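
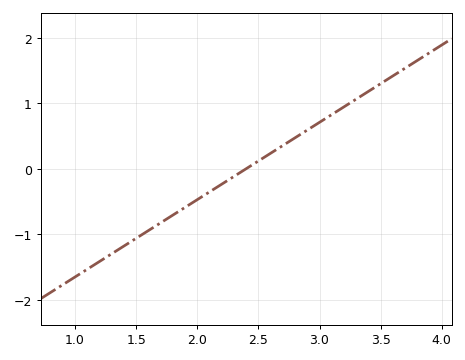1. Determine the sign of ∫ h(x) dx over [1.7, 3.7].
positive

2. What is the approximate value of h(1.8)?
-0.708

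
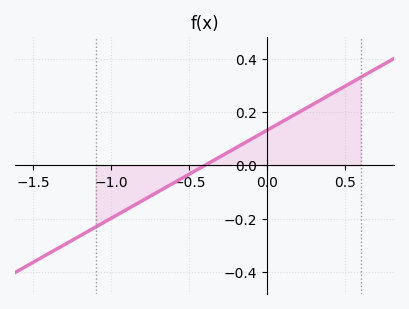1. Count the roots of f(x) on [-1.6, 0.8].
1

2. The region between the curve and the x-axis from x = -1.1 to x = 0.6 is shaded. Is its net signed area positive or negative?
positive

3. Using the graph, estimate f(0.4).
0.264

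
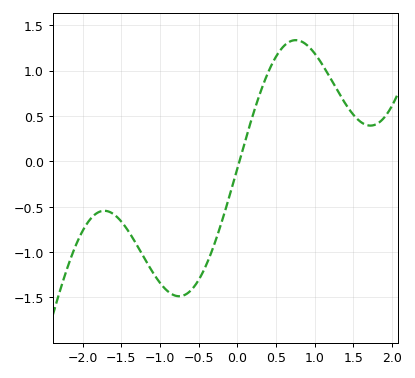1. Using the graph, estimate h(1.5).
0.512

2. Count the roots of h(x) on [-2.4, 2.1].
1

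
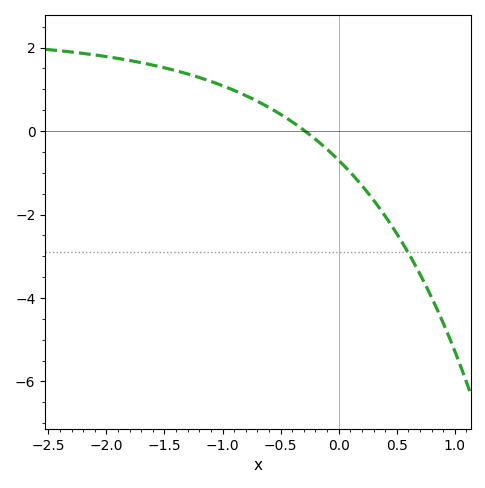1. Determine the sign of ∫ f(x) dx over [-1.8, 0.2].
positive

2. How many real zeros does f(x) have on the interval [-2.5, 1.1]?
1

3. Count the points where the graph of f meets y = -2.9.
1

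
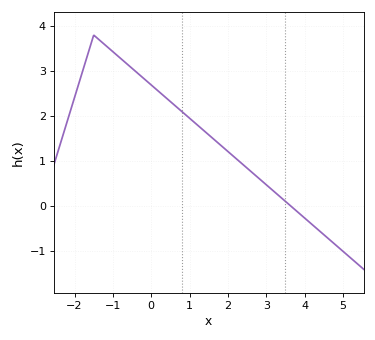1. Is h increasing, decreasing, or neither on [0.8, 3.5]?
decreasing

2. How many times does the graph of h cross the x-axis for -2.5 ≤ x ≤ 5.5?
1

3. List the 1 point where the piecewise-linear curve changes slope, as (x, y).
(-1.5, 3.8)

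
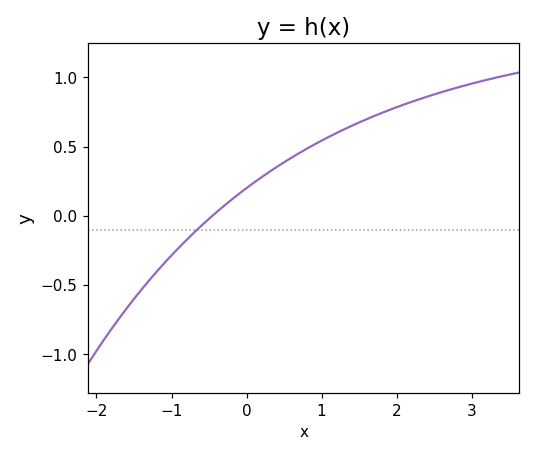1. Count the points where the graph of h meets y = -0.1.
1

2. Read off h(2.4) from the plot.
0.859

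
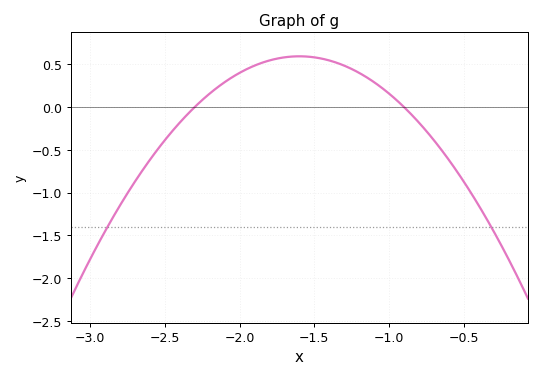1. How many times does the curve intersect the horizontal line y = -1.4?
2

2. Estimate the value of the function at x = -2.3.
0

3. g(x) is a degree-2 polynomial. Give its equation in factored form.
y = -1.21(x + 2.3)(x + 0.9)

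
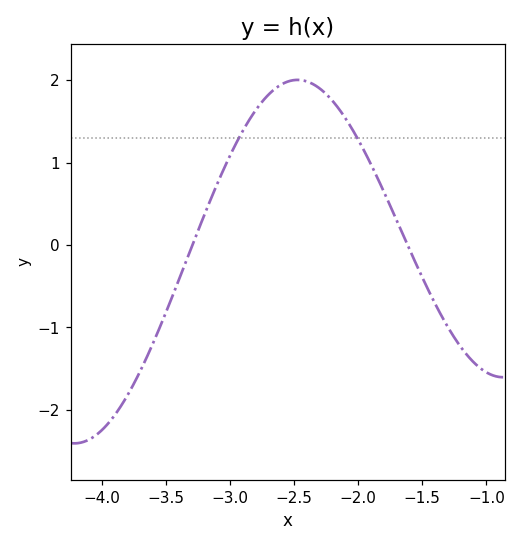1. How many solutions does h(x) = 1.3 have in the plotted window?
2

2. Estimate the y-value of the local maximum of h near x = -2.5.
2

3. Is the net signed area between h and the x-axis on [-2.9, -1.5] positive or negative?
positive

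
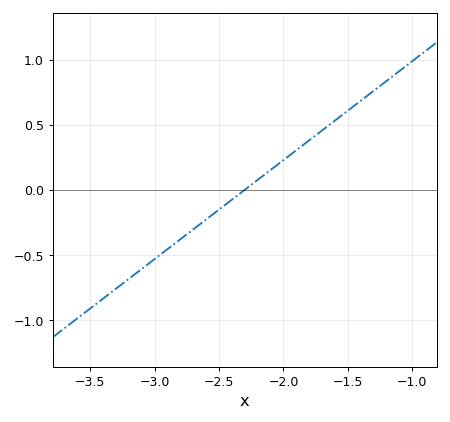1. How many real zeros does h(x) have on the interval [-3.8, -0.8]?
1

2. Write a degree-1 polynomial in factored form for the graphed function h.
y = 0.76(x + 2.3)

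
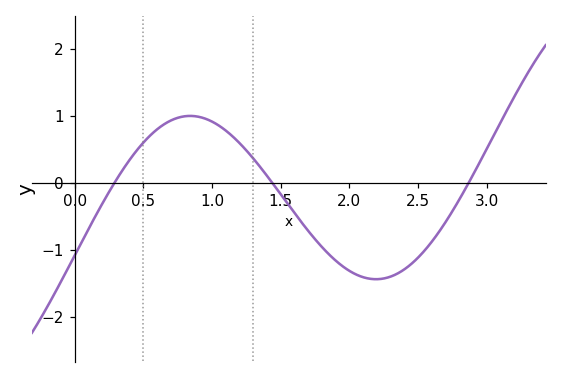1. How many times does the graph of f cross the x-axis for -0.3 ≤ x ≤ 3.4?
3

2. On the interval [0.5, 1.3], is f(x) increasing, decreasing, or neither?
neither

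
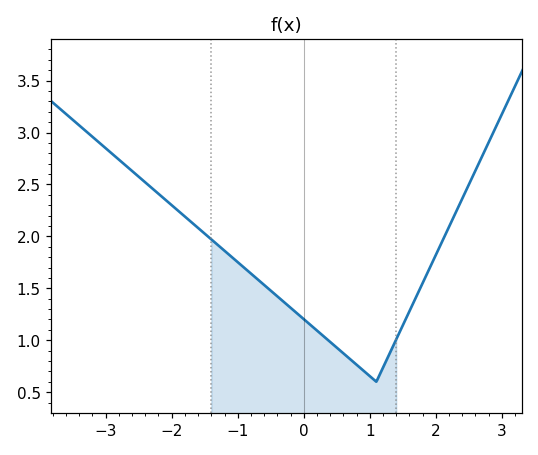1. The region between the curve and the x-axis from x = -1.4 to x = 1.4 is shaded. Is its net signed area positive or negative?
positive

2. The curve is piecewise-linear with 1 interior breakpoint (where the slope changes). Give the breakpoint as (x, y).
(1.1, 0.6)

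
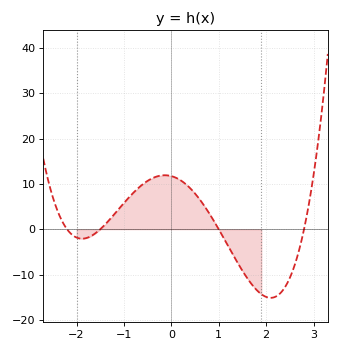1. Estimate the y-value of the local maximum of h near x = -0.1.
12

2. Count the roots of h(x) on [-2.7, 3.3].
4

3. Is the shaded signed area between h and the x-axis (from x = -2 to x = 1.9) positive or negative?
positive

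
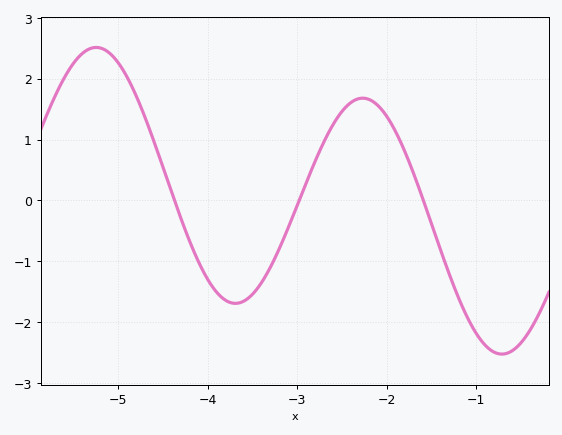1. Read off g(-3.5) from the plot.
-1.55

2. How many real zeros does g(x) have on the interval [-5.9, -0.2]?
3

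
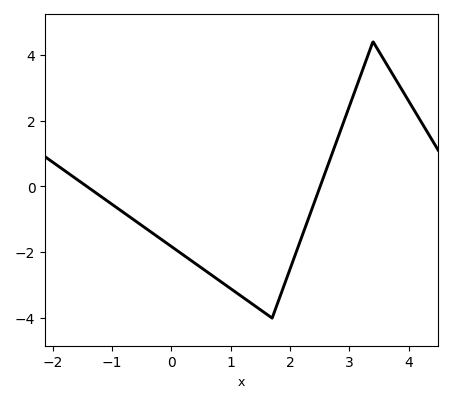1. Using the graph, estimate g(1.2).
-3.4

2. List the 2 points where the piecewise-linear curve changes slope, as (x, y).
(1.7, -4); (3.4, 4.4)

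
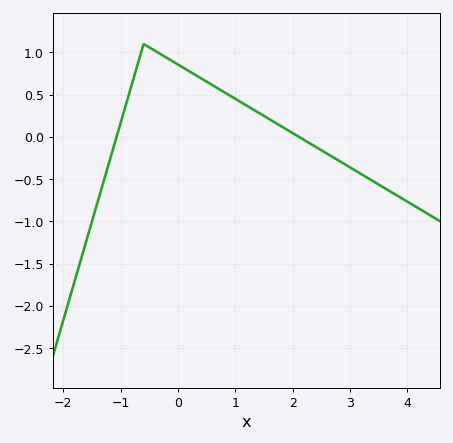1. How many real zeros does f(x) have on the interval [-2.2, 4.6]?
2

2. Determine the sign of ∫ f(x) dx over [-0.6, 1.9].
positive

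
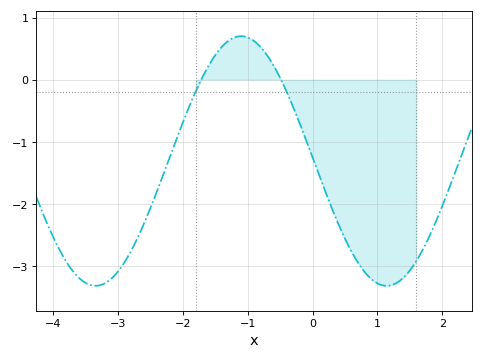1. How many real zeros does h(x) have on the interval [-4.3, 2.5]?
2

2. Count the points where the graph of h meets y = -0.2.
2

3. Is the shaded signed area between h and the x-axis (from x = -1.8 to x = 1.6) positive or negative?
negative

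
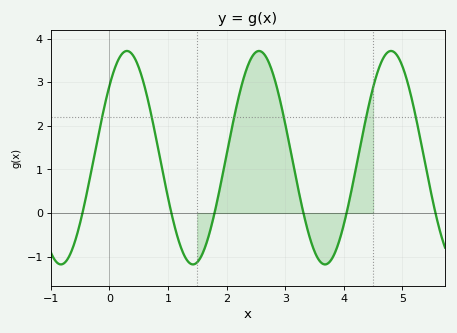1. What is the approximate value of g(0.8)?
1.7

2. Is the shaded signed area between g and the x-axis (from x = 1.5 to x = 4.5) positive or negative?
positive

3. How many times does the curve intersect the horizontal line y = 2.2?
6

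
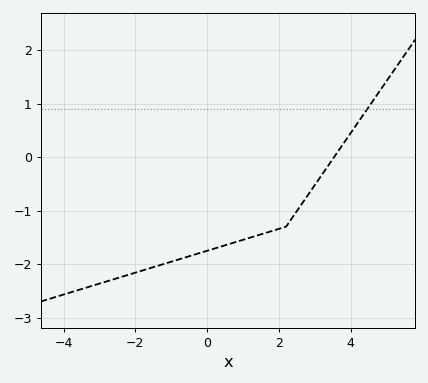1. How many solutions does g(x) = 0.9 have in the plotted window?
1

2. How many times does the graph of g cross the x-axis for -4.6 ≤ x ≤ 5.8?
1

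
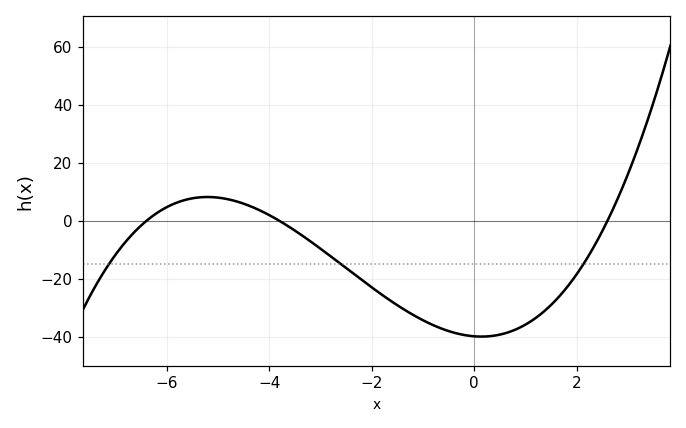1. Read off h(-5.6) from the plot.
8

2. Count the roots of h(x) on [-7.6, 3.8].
3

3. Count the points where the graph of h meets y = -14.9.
3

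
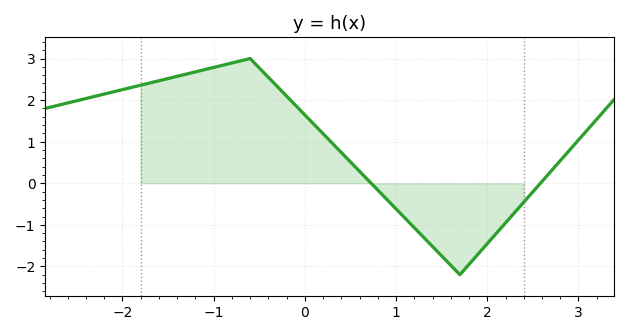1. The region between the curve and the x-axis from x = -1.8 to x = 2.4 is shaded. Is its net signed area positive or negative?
positive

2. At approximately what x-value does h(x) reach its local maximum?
-0.6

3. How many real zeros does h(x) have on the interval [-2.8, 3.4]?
2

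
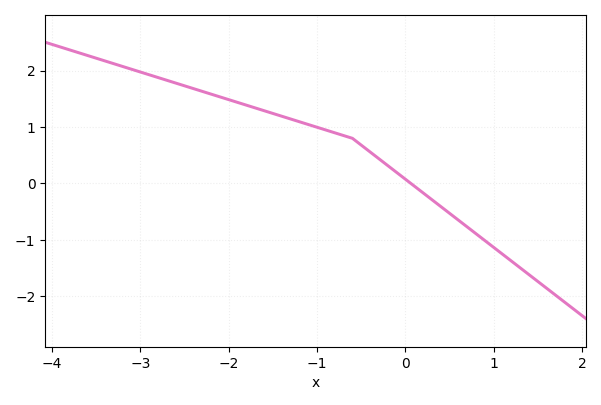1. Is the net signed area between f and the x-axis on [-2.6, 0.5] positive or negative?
positive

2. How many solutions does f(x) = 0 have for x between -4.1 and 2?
1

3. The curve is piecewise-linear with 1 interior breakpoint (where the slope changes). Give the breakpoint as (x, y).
(-0.6, 0.8)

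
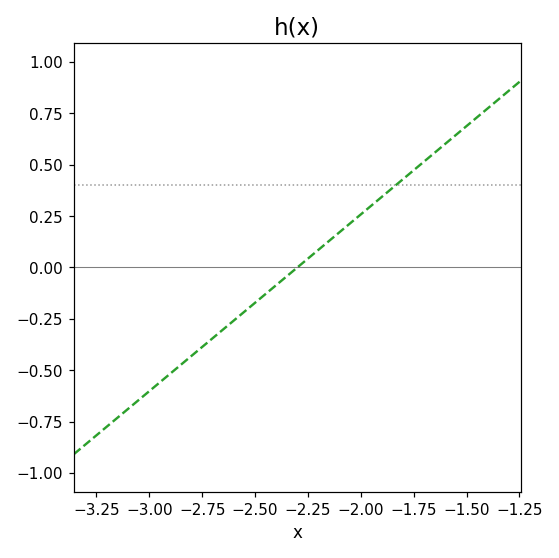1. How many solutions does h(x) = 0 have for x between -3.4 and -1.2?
1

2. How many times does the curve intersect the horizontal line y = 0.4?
1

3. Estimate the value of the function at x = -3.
-0.602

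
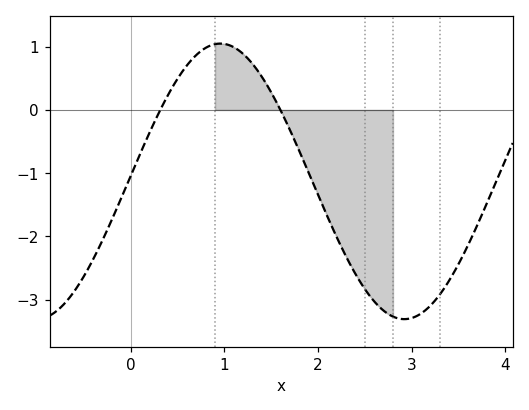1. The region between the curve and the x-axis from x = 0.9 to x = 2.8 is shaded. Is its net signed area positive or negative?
negative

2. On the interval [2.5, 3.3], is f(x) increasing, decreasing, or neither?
neither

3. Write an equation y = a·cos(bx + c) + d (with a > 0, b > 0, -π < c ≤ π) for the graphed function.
y = 2.18cos(1.6x - 1.5) - 1.13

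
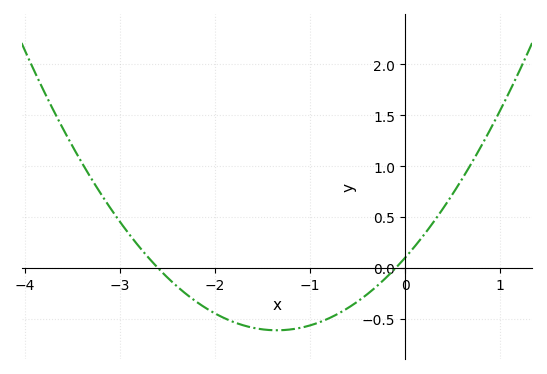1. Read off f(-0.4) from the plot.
-0.257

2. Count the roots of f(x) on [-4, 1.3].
2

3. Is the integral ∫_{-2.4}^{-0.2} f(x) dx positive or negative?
negative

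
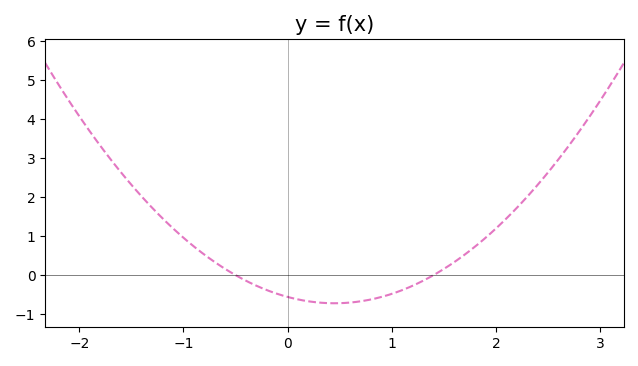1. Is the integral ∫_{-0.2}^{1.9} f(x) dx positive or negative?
negative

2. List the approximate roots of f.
-0.5, 1.4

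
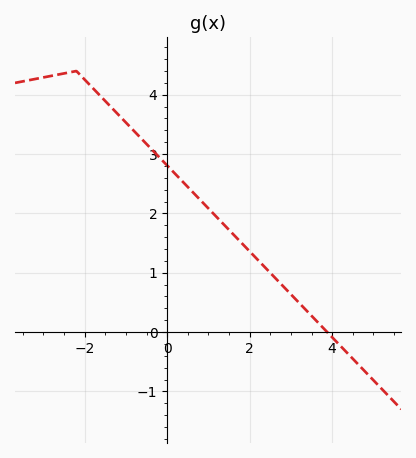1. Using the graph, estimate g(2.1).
1.3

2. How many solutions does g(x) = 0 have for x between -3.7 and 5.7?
1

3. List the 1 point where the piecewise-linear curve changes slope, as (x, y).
(-2.2, 4.4)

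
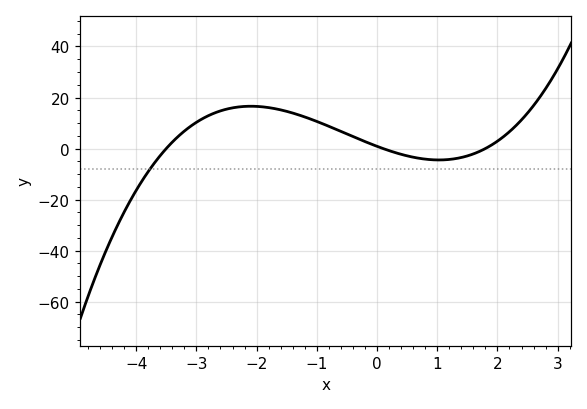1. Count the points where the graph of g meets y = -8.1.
1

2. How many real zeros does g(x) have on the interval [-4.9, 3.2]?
3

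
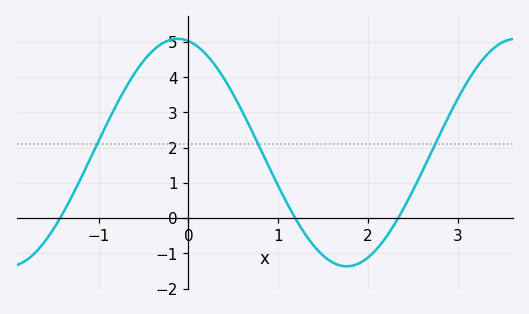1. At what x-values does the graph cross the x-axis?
-1.43, 1.19, 2.33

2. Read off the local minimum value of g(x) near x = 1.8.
-1.37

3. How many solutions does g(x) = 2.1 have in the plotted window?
3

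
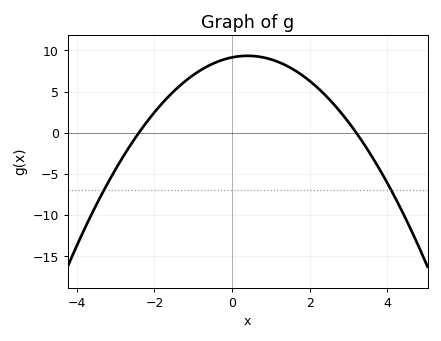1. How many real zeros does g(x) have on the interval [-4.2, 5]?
2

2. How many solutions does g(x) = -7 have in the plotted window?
2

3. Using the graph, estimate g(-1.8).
3.5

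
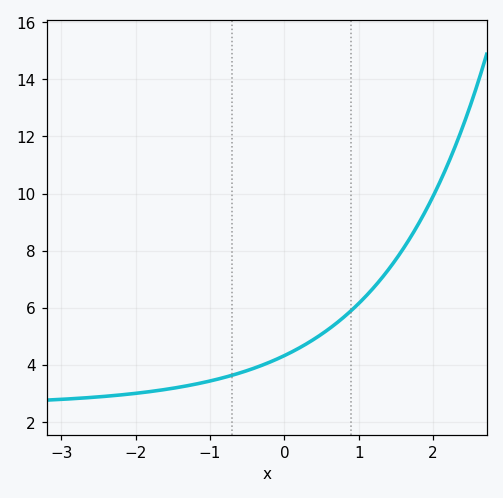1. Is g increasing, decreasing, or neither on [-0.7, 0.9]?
increasing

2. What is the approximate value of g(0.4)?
4.91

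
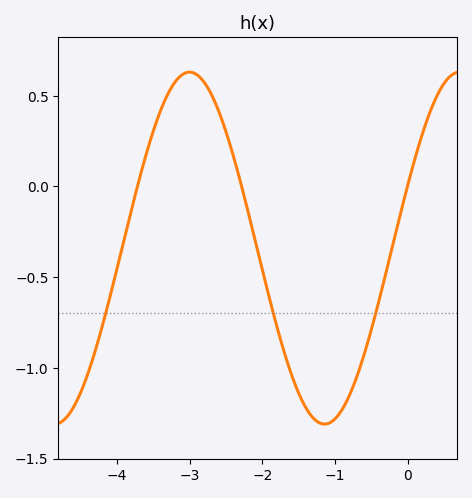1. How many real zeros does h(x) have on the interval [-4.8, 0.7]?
3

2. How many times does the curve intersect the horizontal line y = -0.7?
3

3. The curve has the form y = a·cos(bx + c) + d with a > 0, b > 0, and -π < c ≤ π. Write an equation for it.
y = 0.97cos(1.69x - 1.21) - 0.34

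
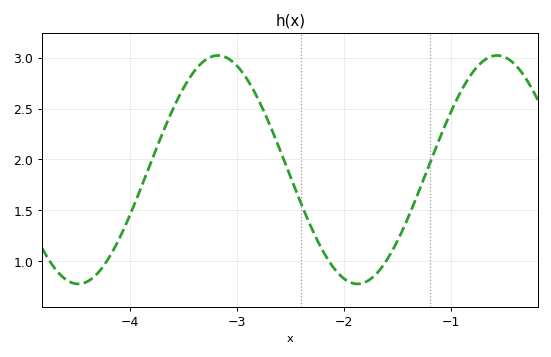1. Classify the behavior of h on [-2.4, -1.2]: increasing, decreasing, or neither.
neither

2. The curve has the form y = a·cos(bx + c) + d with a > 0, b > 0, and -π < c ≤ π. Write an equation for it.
y = 1.12cos(2.4x + 1.4) + 1.9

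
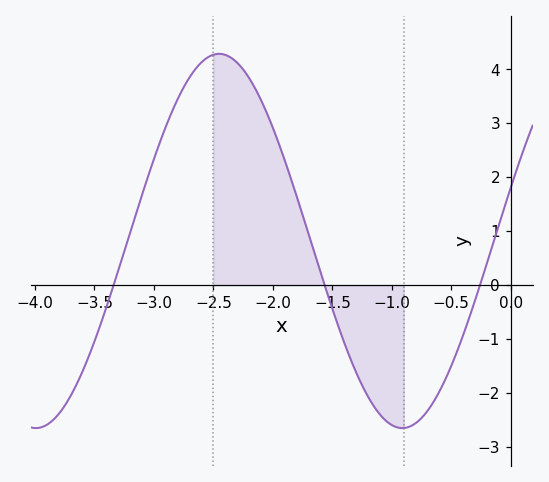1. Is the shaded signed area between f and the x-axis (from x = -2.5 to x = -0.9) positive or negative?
positive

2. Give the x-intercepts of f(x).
-3.34, -1.56, -0.259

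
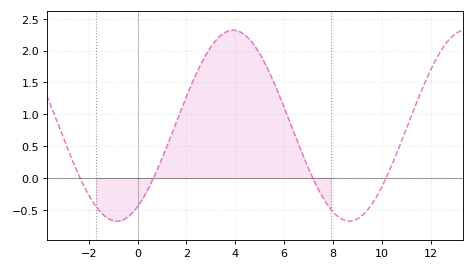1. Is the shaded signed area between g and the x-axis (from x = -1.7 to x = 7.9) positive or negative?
positive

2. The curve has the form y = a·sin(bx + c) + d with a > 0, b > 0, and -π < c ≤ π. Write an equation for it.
y = 1.5sin(0.66x - 1.01) + 0.82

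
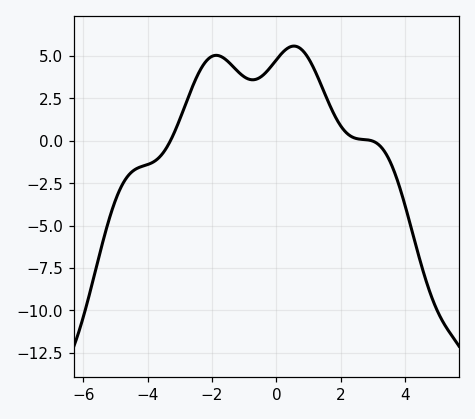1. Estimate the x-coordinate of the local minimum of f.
-0.8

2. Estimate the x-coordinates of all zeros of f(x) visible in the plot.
-3.2, 3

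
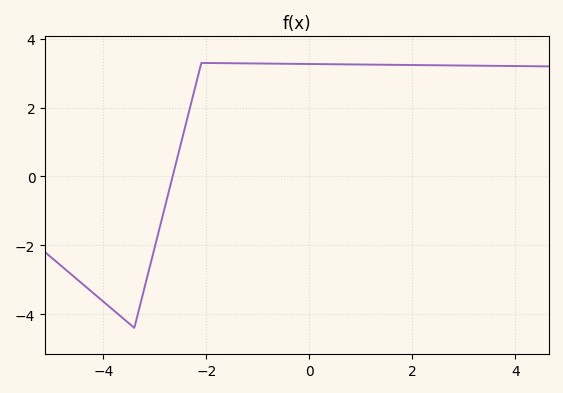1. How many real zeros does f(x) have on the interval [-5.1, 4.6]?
1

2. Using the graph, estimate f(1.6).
3.2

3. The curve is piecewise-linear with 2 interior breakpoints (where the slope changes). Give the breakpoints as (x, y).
(-3.4, -4.4); (-2.1, 3.3)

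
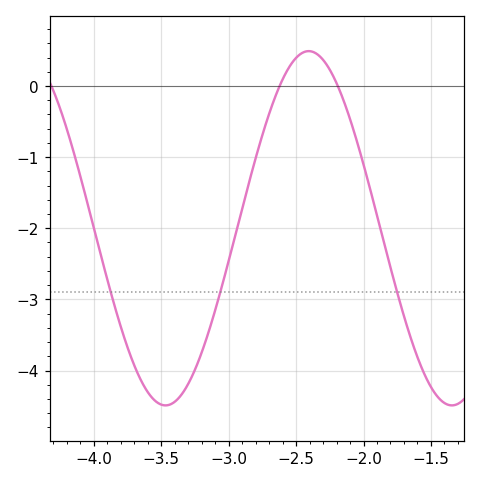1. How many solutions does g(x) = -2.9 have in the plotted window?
3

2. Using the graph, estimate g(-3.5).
-4.48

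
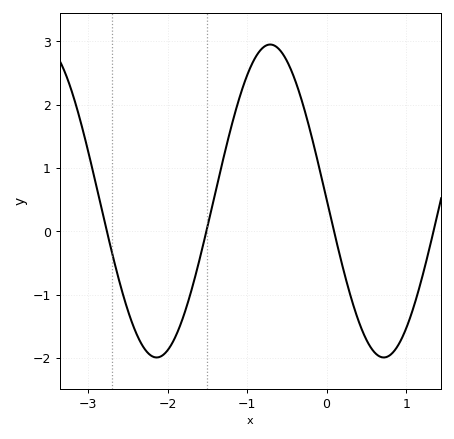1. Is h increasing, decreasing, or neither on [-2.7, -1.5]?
neither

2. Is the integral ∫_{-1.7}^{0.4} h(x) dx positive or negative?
positive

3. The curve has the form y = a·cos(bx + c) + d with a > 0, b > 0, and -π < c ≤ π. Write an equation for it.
y = 2.47cos(2.2x + 1.56) + 0.48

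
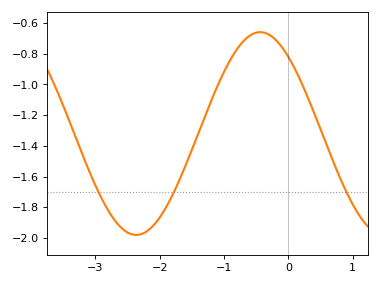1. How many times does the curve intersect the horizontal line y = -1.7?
3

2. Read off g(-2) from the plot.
-1.86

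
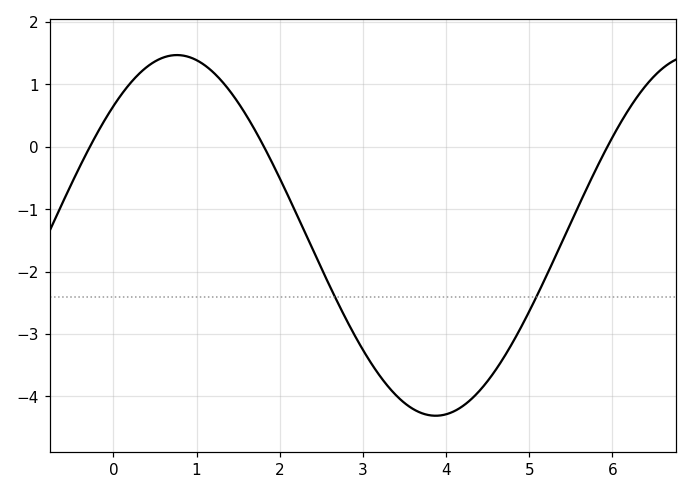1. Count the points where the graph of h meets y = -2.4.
2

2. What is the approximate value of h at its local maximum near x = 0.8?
1.47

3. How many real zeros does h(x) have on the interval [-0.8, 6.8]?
3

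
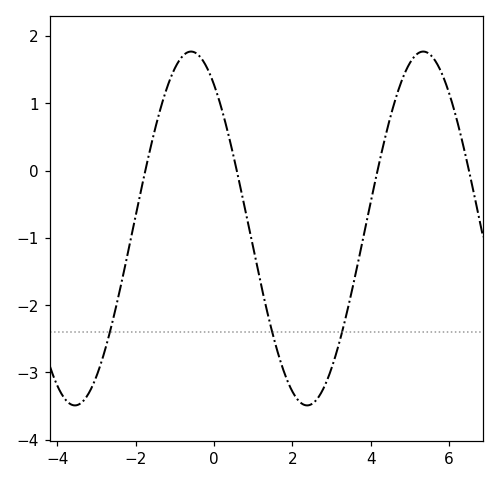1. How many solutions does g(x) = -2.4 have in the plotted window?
3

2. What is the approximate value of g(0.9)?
-0.9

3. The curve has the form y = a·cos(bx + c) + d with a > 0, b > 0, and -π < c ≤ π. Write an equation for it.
y = 2.63cos(1.1x + 0.62) - 0.86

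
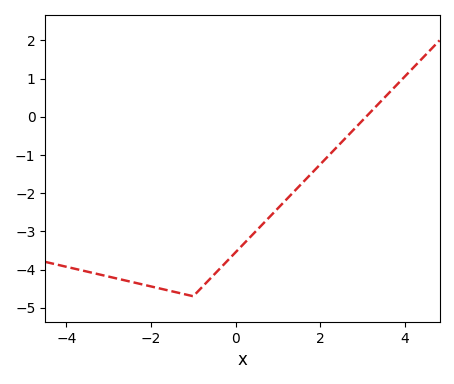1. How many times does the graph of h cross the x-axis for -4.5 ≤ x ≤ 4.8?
1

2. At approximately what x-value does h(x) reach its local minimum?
-1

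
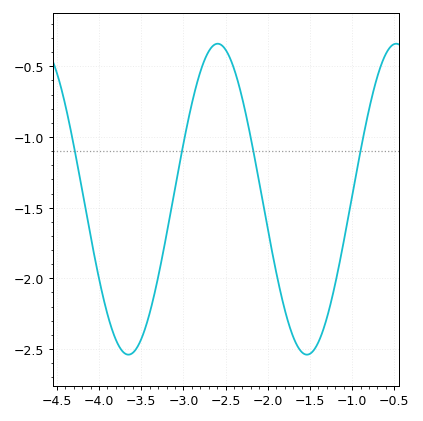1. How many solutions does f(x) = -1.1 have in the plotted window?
4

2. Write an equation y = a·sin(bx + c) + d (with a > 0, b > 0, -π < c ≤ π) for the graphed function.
y = 1.1sin(3x + 3) - 1.44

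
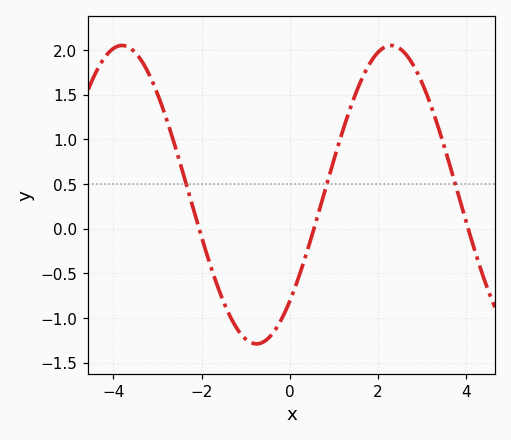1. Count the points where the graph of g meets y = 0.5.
3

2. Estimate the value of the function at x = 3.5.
0.9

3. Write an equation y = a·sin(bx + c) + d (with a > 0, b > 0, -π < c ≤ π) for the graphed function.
y = 1.67sin(1x - 0.79) + 0.38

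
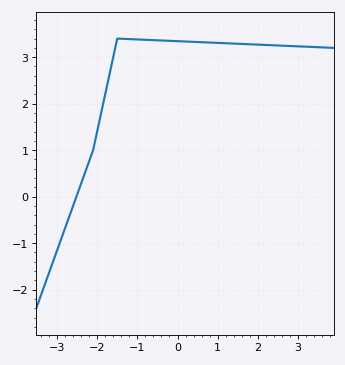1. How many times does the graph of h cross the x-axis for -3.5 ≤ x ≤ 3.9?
1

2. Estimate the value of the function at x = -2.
1.4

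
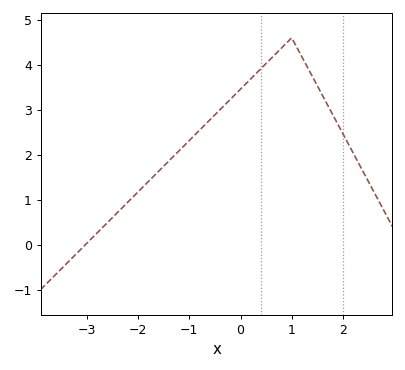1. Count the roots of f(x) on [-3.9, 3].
1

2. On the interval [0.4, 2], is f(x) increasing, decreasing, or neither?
neither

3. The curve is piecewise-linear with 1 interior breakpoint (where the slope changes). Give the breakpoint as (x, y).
(1, 4.6)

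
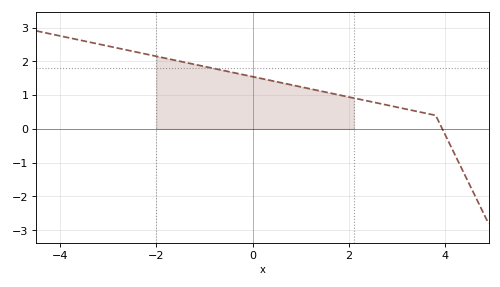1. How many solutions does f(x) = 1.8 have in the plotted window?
1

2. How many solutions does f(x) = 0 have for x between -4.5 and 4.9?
1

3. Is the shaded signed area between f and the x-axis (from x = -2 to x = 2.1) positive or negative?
positive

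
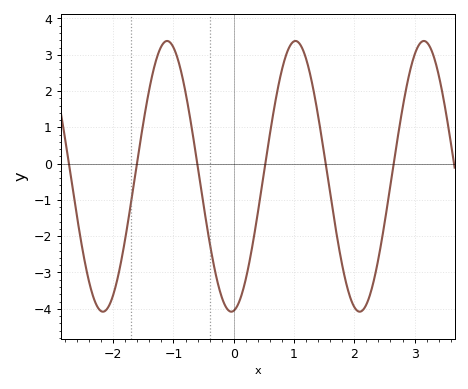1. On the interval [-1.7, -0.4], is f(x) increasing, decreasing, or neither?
neither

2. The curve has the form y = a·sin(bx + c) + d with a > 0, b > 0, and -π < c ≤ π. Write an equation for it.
y = 3.73sin(3x - 1.5) - 0.35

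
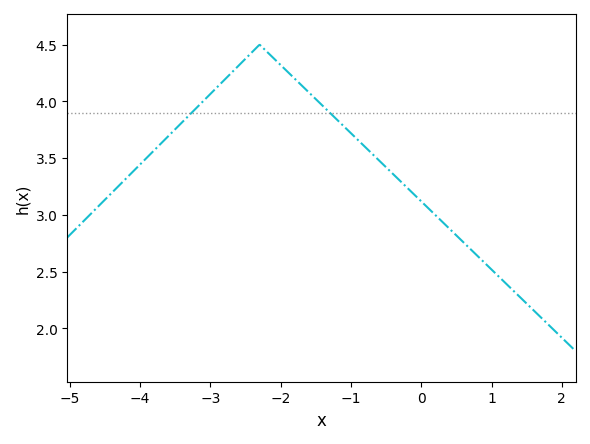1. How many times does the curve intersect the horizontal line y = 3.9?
2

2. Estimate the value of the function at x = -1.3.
3.9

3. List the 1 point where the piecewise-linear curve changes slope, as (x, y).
(-2.3, 4.5)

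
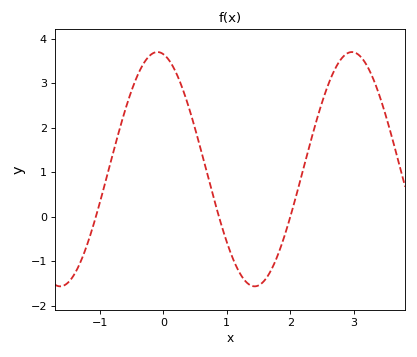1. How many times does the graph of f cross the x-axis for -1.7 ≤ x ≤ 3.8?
3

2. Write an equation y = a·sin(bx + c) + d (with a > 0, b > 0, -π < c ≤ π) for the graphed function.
y = 2.63sin(2.05x + 1.76) + 1.07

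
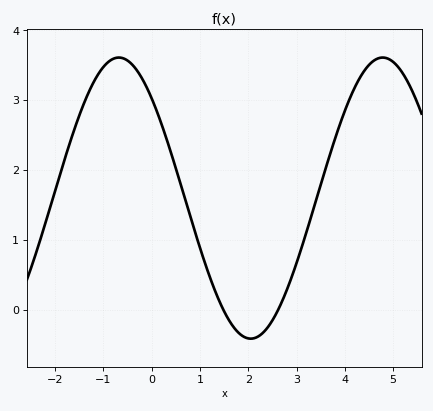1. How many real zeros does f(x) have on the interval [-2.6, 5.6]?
2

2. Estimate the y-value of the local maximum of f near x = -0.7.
3.6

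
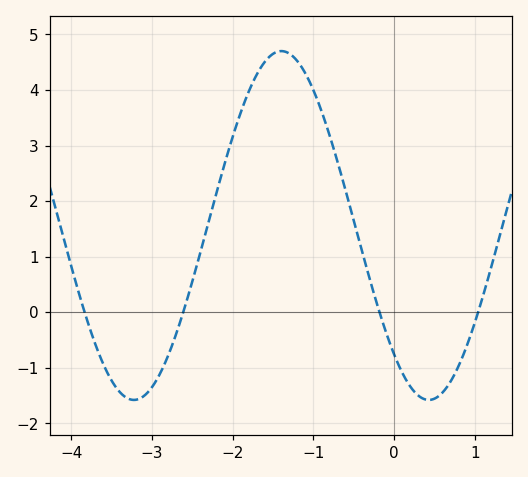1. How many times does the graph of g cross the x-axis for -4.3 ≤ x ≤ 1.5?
4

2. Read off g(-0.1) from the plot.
-0.358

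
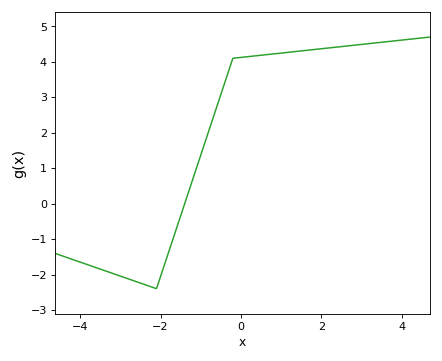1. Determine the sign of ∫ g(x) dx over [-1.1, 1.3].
positive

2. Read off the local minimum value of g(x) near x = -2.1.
-2.4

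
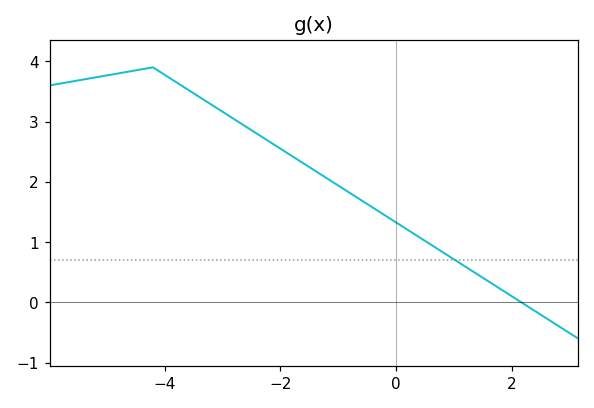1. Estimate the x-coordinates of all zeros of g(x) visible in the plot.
2.2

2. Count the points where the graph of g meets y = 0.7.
1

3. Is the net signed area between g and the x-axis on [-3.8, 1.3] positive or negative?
positive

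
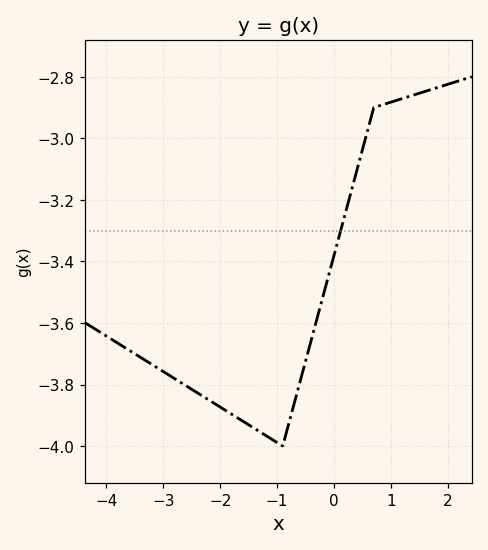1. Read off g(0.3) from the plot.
-3.17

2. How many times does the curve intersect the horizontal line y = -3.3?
1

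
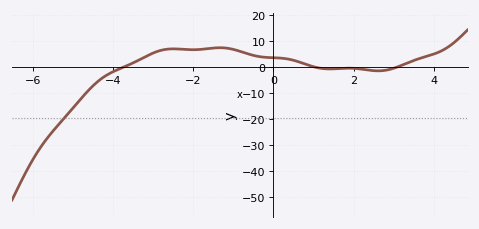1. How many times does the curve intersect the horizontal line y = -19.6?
1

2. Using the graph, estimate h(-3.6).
1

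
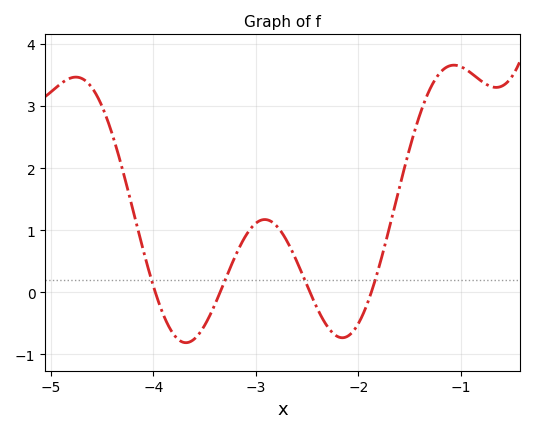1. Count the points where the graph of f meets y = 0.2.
4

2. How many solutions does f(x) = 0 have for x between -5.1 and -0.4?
4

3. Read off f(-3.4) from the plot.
-0.2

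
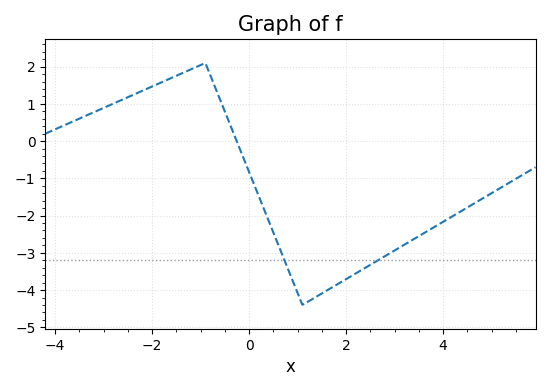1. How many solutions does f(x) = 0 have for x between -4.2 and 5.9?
1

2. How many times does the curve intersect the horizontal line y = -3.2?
2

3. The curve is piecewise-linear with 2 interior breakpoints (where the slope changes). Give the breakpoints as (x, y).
(-0.9, 2.1); (1.1, -4.4)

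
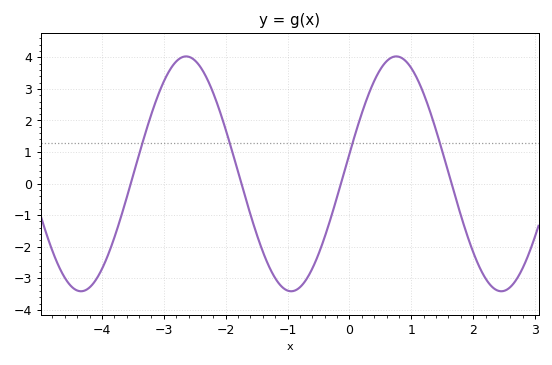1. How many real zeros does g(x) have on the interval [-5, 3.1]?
4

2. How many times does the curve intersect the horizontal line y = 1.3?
4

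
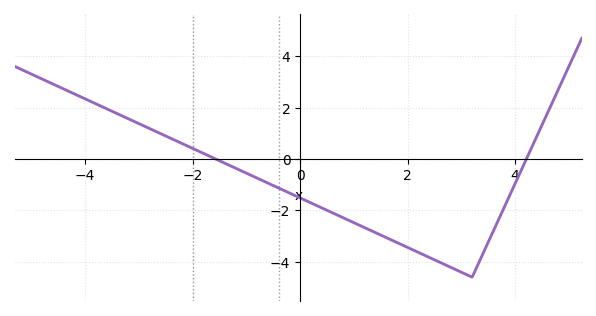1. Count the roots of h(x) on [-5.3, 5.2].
2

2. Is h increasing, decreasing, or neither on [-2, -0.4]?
decreasing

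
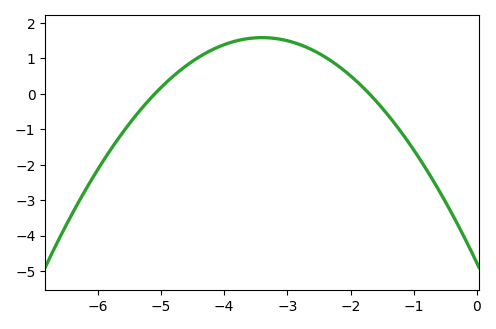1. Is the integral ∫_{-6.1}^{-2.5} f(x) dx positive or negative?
positive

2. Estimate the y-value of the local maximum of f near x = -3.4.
1.6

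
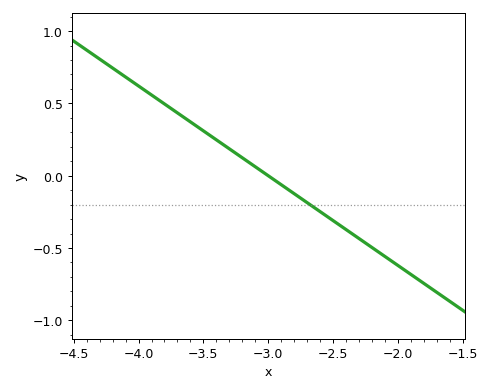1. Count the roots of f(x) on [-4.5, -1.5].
1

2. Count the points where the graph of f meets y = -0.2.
1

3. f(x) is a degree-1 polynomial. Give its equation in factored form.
y = -0.62(x + 3)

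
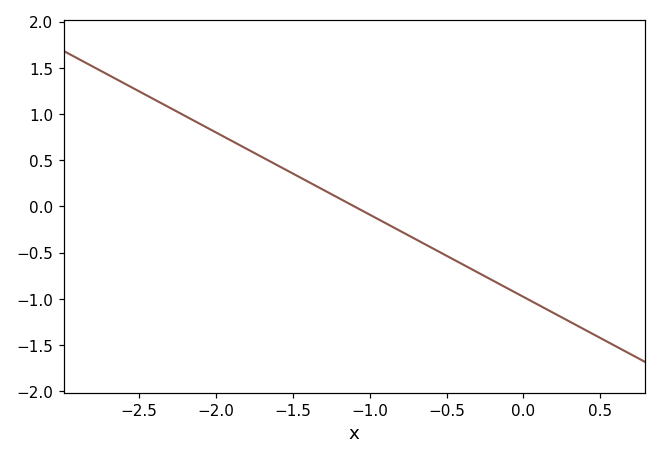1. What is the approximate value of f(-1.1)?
0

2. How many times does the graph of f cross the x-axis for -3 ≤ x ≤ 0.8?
1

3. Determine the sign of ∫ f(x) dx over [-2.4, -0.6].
positive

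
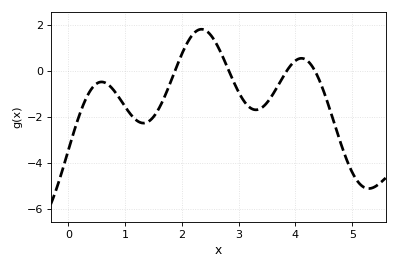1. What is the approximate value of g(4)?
0.4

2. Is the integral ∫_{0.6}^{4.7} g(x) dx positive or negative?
negative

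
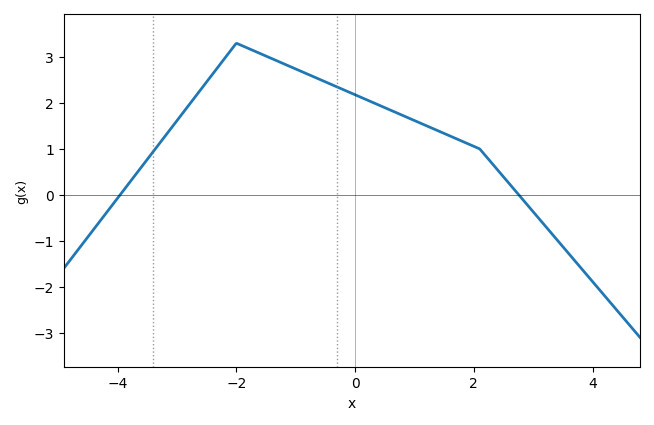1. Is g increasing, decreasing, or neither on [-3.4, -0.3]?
neither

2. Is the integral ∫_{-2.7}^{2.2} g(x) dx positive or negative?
positive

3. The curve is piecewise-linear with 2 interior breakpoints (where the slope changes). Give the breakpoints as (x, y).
(-2, 3.3); (2.1, 1)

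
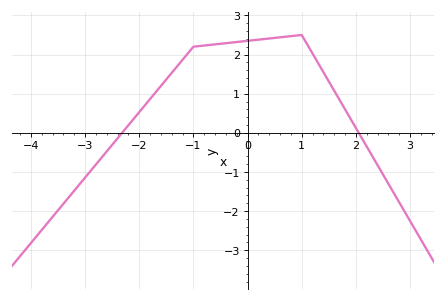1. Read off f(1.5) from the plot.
1.31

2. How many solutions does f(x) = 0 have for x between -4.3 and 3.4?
2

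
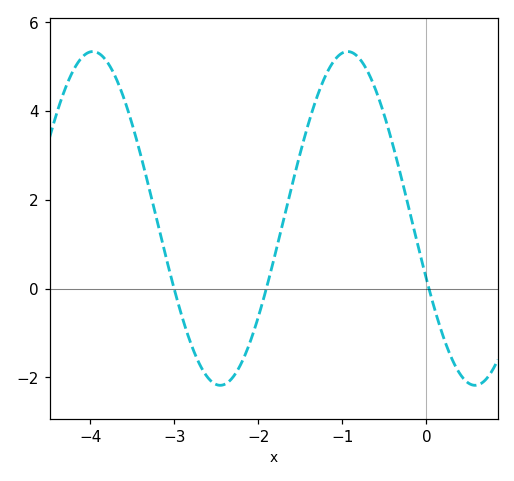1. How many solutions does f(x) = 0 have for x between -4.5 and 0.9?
3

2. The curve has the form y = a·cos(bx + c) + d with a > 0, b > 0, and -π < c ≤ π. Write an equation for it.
y = 3.76cos(2.1x + 1.9) + 1.58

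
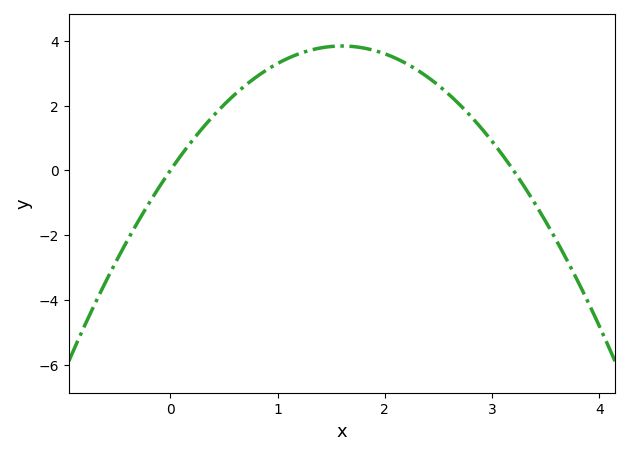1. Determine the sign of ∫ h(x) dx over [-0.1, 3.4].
positive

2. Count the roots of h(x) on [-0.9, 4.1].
2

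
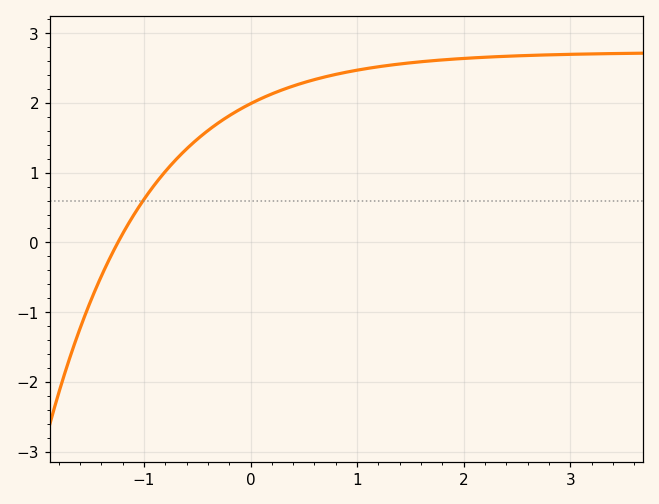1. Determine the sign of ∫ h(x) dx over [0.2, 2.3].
positive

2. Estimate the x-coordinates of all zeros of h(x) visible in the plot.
-1.24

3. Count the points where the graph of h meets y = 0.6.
1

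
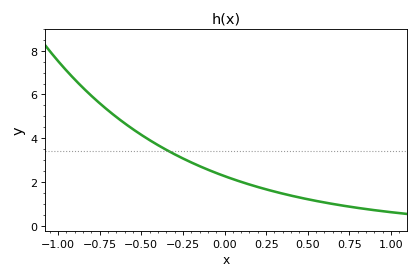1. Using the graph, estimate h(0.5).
1.21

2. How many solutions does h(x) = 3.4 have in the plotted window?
1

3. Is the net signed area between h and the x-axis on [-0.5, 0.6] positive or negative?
positive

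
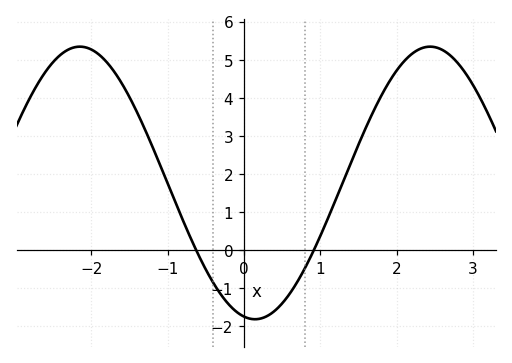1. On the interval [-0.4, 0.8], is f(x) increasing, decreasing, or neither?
neither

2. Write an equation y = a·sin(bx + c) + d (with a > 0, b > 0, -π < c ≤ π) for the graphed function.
y = 3.58sin(1.37x - 1.77) + 1.77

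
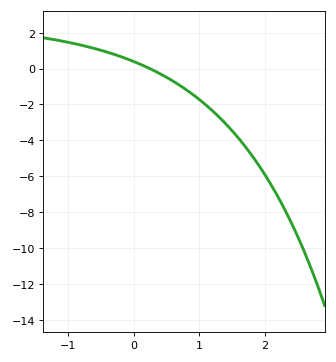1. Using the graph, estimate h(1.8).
-4.82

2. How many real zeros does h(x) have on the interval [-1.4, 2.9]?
1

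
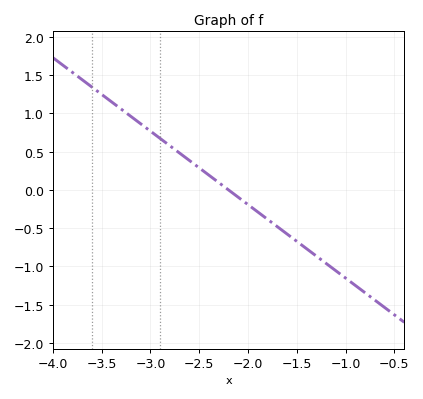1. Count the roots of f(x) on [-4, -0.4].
1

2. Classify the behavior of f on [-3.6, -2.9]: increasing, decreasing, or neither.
decreasing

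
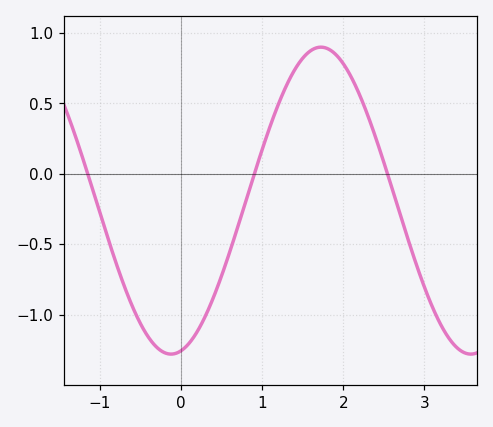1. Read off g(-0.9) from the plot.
-0.45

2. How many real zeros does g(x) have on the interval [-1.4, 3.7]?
3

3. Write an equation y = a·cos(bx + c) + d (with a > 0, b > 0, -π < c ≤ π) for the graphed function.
y = 1.09cos(1.7x - 2.9) - 0.19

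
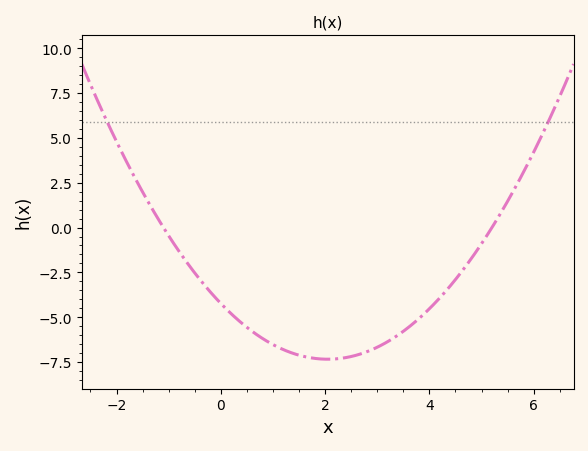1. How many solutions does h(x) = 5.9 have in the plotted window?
2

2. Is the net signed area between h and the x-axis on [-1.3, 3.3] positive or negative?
negative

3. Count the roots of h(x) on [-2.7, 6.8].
2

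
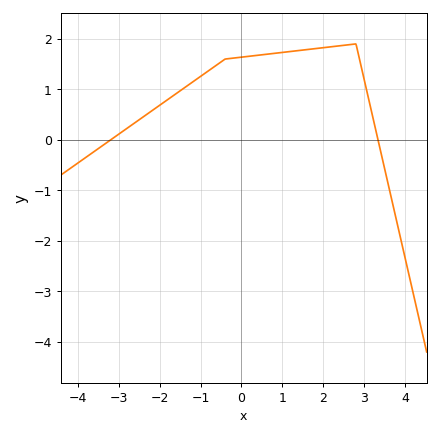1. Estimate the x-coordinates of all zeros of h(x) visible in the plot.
-3.2, 3.34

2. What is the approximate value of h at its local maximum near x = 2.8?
1.9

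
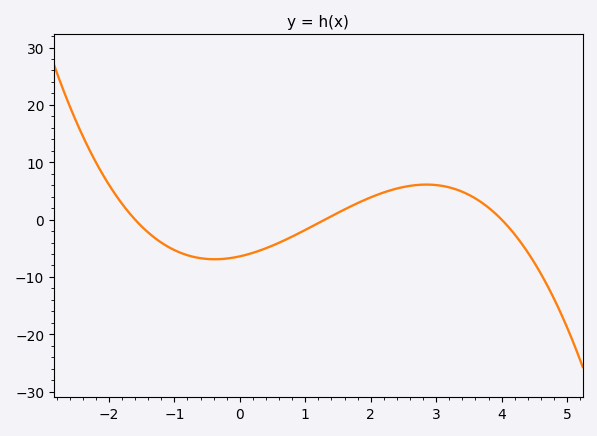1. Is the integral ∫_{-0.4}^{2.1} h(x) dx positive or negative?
negative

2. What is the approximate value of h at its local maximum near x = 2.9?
6.11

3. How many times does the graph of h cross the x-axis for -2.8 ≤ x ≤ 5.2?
3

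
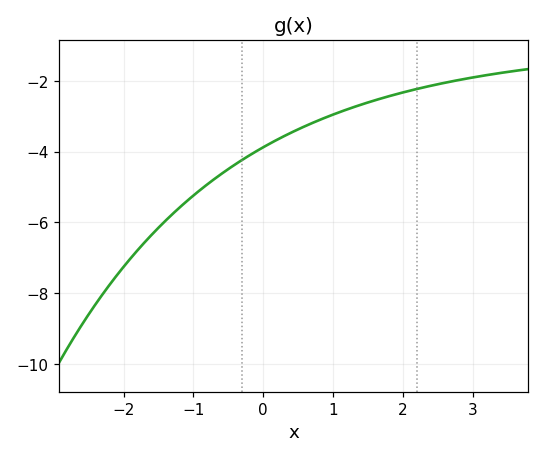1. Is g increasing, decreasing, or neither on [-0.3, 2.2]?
increasing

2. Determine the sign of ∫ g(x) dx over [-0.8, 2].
negative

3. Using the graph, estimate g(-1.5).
-6.2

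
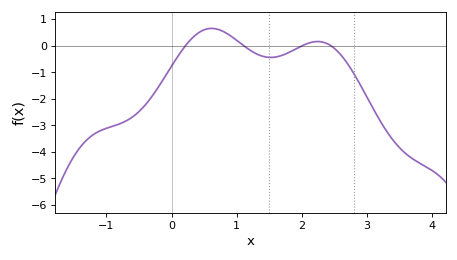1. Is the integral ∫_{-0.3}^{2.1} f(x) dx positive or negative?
negative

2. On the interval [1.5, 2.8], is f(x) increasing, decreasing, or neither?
neither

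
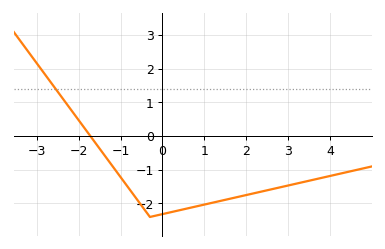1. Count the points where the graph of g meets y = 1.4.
1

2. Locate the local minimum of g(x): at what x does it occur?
-0.3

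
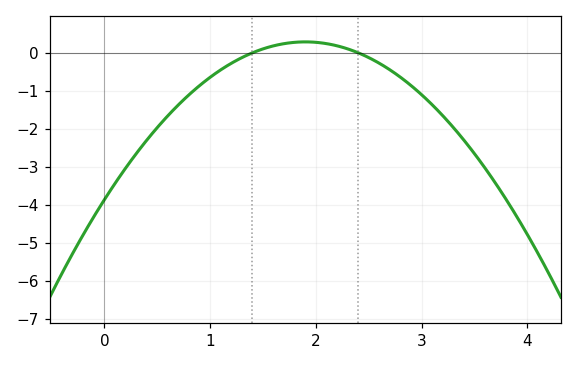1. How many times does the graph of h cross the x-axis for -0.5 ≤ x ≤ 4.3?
2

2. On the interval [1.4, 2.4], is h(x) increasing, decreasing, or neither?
neither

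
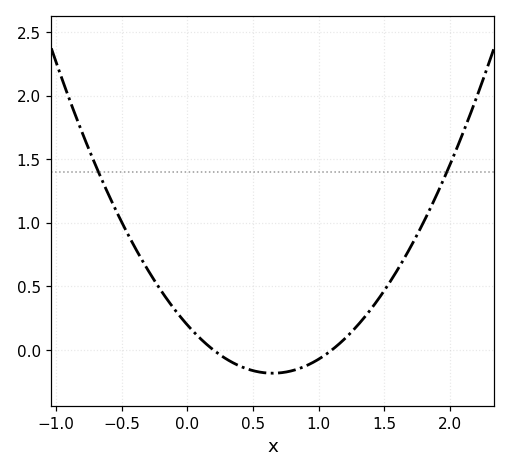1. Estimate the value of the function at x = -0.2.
0.45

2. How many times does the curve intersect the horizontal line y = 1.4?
2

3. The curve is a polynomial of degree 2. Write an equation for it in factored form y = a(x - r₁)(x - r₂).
y = 0.9(x - 0.2)(x - 1.1)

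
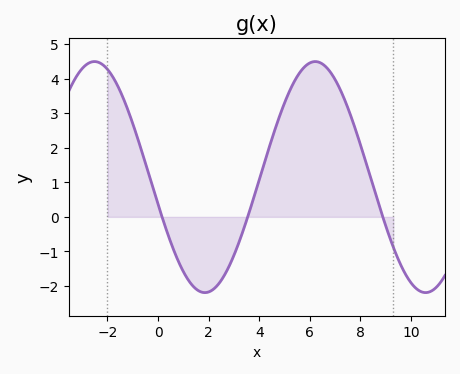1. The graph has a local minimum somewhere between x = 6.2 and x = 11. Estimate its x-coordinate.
10.6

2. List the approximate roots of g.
0.2, 3.6, 8.8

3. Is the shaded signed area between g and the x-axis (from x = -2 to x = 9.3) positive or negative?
positive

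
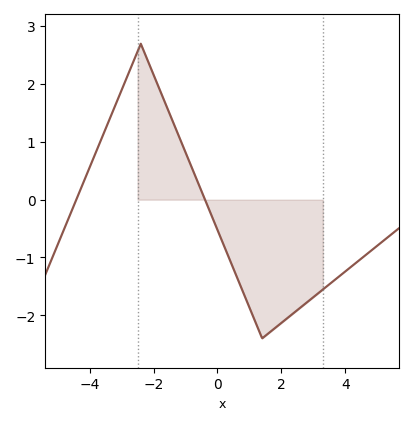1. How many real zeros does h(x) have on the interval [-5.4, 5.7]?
2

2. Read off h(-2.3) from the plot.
2.57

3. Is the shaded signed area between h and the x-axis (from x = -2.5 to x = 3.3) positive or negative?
negative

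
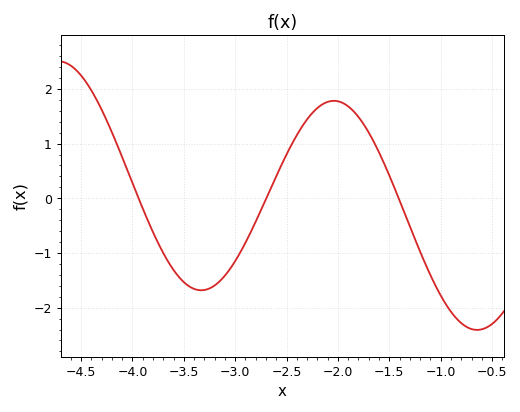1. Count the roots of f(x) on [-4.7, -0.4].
3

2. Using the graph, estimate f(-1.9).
1.7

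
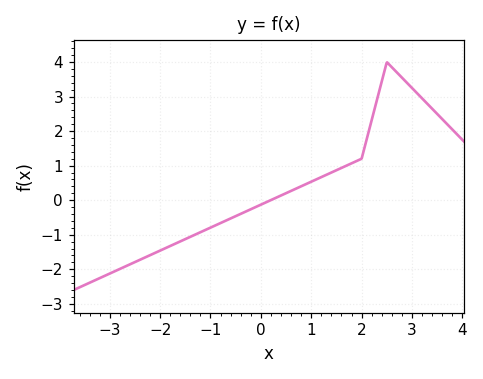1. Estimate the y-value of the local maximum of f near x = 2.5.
4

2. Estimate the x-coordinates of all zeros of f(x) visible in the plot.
0.196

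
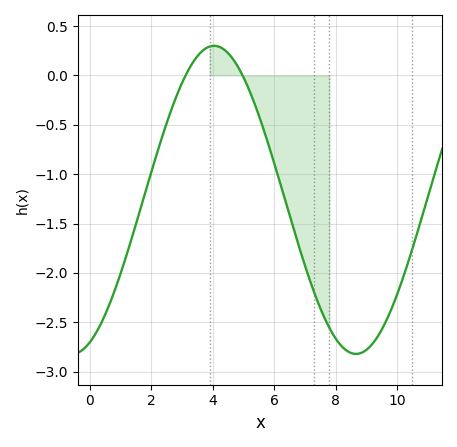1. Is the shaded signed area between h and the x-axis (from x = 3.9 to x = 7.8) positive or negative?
negative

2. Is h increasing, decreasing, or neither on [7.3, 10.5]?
neither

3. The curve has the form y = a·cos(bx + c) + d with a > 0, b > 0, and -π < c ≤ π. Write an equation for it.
y = 1.56cos(0.68x - 2.8) - 1.26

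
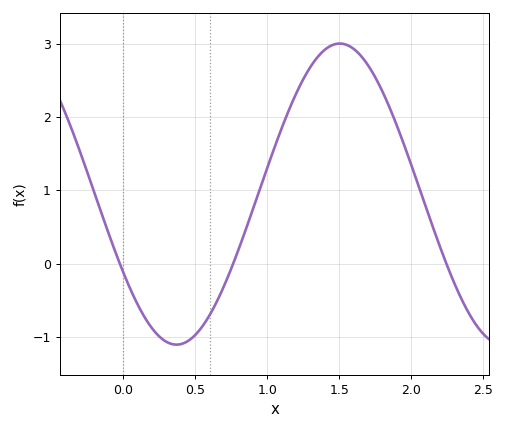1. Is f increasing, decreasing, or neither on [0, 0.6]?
neither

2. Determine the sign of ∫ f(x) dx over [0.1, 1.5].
positive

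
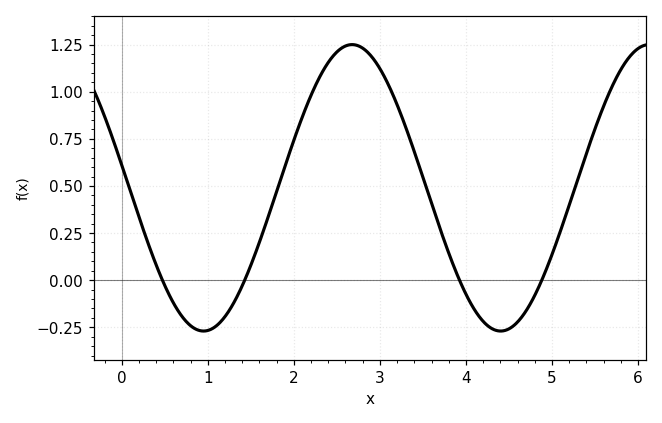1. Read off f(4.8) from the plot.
-0.08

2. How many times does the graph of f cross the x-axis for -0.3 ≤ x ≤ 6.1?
4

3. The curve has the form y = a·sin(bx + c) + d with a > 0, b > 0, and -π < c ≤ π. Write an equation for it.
y = 0.76sin(1.82x + 2.98) + 0.49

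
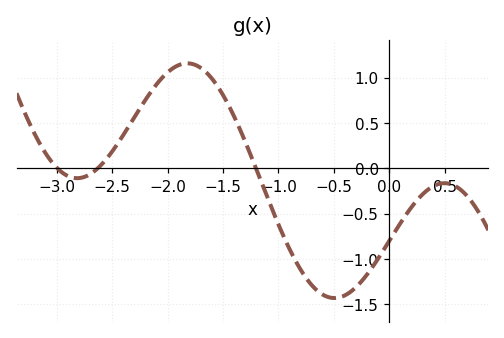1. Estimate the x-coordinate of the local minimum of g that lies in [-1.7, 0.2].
-0.5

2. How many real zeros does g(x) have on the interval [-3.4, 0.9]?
3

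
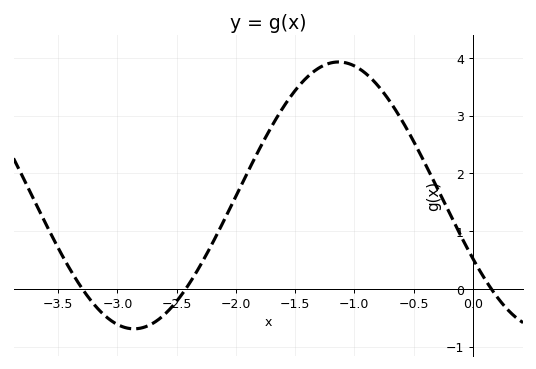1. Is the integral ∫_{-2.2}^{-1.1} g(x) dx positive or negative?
positive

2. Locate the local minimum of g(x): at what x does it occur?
-2.86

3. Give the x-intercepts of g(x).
-3.3, -2.42, 0.157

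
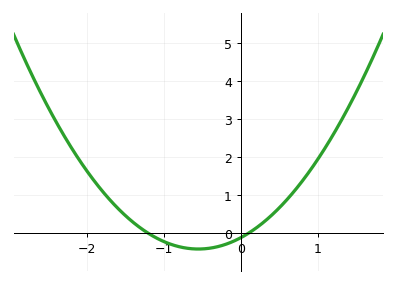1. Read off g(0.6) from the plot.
0.9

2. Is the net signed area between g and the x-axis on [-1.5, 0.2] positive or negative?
negative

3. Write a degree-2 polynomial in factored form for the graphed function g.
y = 0.98(x + 1.2)(x - 0.1)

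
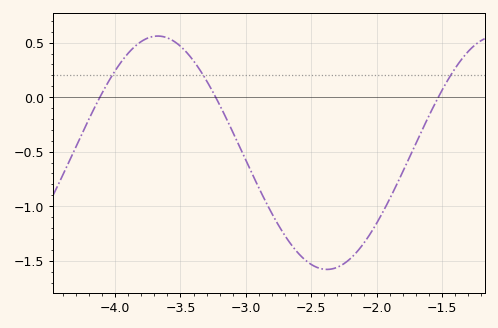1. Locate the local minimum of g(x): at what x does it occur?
-2.38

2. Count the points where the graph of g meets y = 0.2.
3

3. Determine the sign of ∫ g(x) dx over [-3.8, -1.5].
negative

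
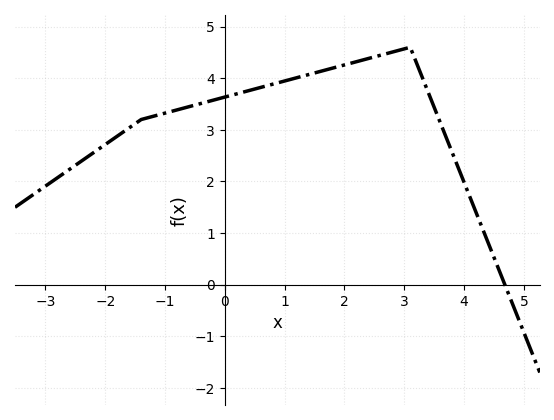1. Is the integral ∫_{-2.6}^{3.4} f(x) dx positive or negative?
positive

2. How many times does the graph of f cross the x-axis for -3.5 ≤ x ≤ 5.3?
1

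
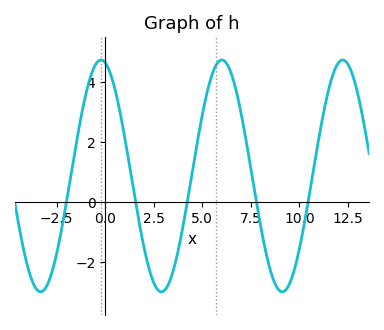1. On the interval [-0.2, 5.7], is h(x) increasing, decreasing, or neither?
neither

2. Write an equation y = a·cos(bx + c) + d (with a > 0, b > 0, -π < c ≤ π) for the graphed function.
y = 3.87cos(1.01x + 0.22) + 0.87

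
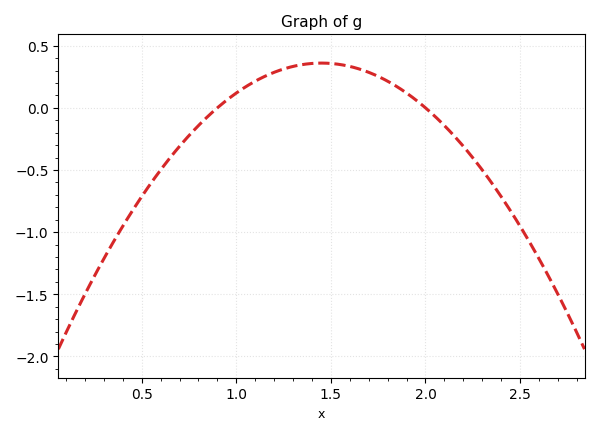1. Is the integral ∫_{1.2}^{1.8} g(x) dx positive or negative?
positive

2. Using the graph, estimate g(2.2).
-0.309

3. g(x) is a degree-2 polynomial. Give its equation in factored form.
y = -1.19(x - 0.9)(x - 2)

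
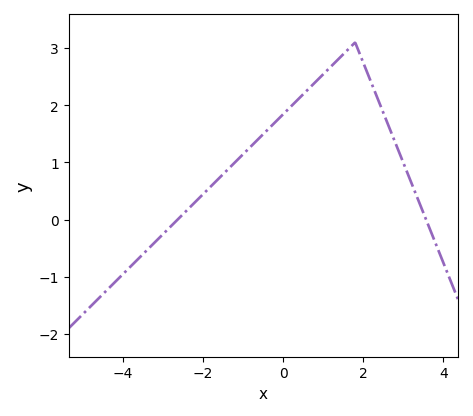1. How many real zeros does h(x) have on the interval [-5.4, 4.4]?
2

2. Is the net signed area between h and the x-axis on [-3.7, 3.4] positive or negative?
positive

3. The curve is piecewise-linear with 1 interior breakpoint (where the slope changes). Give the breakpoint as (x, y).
(1.8, 3.1)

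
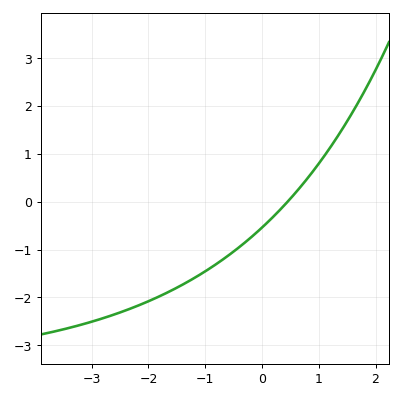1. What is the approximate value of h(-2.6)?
-2.4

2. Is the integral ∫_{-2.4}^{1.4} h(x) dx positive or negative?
negative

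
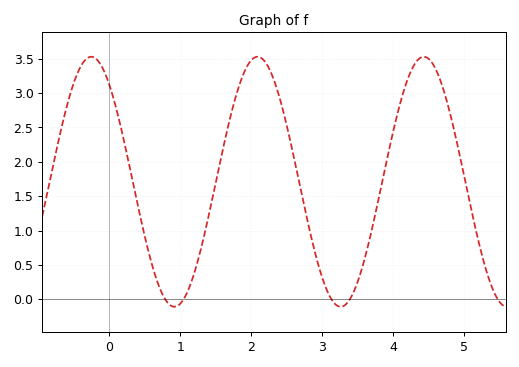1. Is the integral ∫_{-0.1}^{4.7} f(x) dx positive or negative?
positive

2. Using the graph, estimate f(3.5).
0.256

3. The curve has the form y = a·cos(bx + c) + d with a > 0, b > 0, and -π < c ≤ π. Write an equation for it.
y = 1.82cos(2.68x + 0.69) + 1.71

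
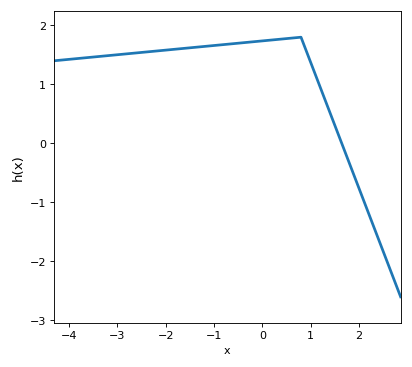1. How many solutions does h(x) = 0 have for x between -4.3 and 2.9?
1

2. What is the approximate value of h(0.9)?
1.59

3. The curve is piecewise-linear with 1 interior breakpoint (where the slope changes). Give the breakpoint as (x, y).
(0.8, 1.8)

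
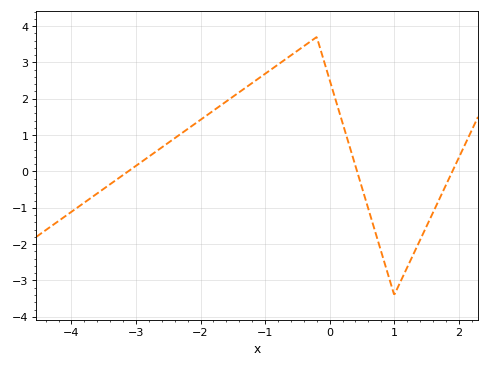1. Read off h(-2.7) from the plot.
0.535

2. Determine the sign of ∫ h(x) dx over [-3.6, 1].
positive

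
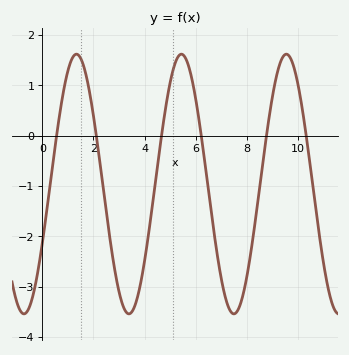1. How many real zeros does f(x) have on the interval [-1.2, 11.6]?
6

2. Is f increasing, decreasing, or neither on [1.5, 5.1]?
neither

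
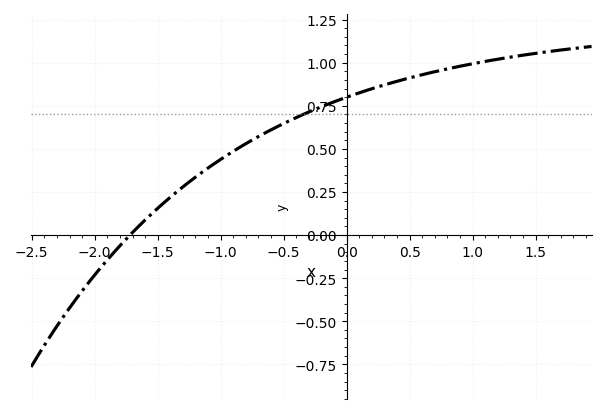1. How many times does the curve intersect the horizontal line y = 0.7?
1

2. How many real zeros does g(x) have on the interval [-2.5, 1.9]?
1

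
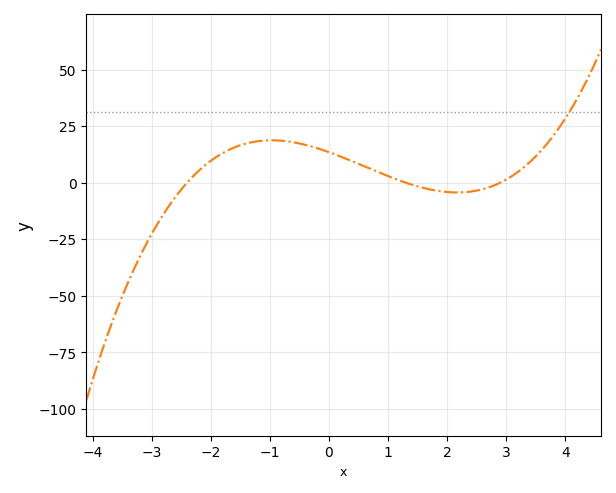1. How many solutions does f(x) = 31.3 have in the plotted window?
1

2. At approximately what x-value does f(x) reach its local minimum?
2.17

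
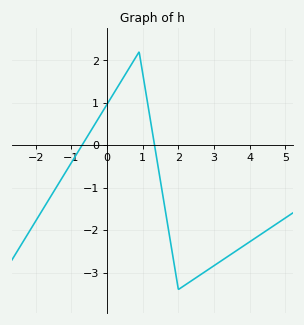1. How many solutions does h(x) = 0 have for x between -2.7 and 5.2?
2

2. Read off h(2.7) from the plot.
-3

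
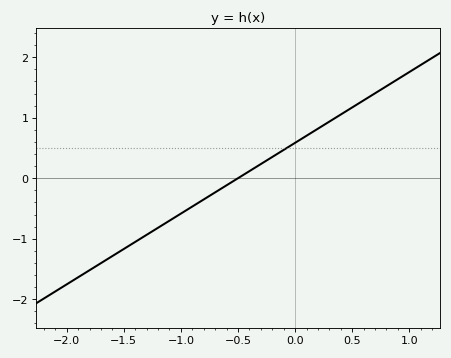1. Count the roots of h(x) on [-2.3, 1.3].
1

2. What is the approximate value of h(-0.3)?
0.2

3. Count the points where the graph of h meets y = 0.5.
1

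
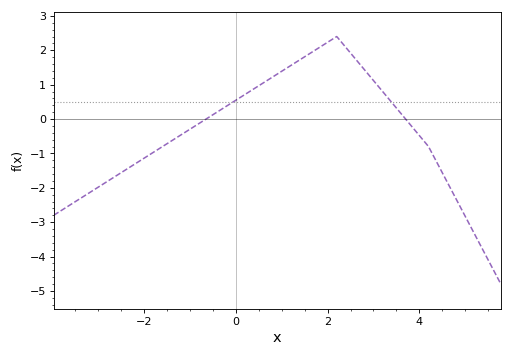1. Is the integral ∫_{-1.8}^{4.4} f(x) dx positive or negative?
positive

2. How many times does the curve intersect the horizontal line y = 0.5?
2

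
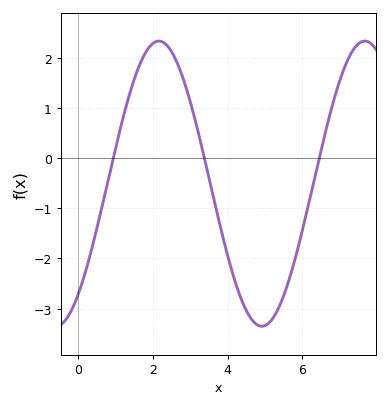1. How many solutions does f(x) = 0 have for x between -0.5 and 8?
3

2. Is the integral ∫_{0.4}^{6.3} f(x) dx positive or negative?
negative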